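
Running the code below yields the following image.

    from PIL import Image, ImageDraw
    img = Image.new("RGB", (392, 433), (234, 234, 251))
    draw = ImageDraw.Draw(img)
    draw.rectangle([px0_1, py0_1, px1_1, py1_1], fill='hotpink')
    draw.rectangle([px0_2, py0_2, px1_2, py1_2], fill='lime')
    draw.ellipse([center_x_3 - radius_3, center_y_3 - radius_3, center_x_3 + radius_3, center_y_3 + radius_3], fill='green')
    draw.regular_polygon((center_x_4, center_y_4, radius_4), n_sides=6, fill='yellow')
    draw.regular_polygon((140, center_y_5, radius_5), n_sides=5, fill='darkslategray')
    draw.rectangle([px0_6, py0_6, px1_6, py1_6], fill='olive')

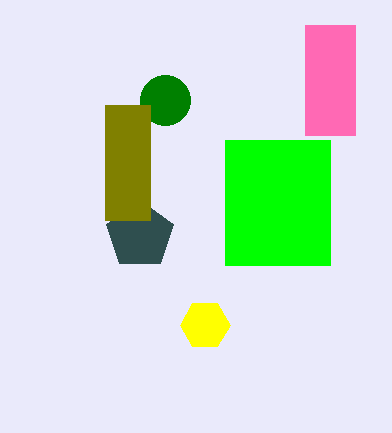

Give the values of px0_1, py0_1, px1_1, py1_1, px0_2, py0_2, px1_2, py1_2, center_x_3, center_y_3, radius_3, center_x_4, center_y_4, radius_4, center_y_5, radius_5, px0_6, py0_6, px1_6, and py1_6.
px0_1 = 305; py0_1 = 25; px1_1 = 355; py1_1 = 135; px0_2 = 225; py0_2 = 140; px1_2 = 330; py1_2 = 265; center_x_3 = 165; center_y_3 = 100; radius_3 = 25; center_x_4 = 205; center_y_4 = 325; radius_4 = 25; center_y_5 = 235; radius_5 = 35; px0_6 = 105; py0_6 = 105; px1_6 = 150; py1_6 = 220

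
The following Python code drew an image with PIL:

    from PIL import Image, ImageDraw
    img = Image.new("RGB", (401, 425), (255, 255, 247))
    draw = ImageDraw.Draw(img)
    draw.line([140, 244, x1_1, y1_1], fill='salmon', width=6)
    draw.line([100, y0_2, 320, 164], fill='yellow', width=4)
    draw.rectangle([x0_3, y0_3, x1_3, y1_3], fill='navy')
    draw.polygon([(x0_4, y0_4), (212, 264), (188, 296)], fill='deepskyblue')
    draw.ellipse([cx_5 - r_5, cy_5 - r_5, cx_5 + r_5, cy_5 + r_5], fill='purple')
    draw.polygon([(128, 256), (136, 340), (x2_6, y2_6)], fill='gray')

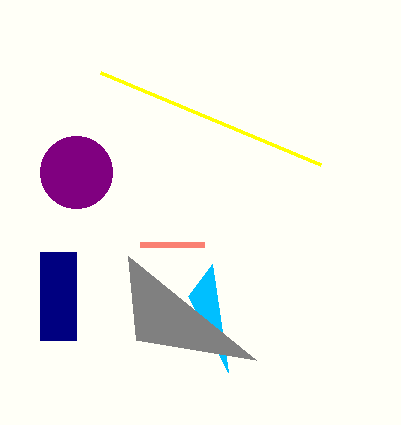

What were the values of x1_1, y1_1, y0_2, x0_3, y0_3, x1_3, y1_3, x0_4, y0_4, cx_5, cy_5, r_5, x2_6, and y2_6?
x1_1 = 204
y1_1 = 244
y0_2 = 72
x0_3 = 40
y0_3 = 252
x1_3 = 76
y1_3 = 340
x0_4 = 228
y0_4 = 372
cx_5 = 76
cy_5 = 172
r_5 = 36
x2_6 = 256
y2_6 = 360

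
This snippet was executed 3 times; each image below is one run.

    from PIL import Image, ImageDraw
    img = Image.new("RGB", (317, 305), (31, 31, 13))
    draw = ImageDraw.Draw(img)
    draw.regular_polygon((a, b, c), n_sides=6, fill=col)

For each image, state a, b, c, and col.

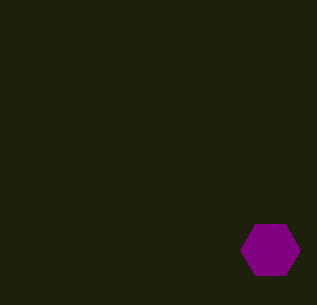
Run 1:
a = 270
b = 250
c = 30
col = 'purple'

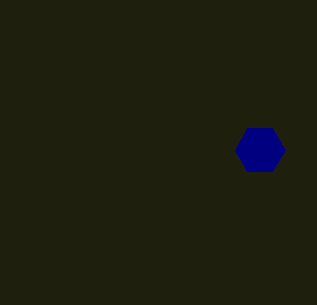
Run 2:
a = 260, b = 150, c = 25, col = 'navy'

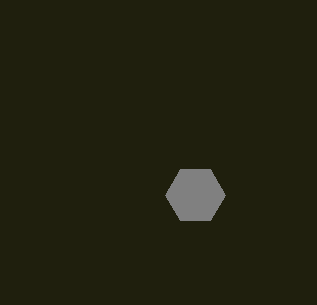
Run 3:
a = 195
b = 195
c = 30
col = 'gray'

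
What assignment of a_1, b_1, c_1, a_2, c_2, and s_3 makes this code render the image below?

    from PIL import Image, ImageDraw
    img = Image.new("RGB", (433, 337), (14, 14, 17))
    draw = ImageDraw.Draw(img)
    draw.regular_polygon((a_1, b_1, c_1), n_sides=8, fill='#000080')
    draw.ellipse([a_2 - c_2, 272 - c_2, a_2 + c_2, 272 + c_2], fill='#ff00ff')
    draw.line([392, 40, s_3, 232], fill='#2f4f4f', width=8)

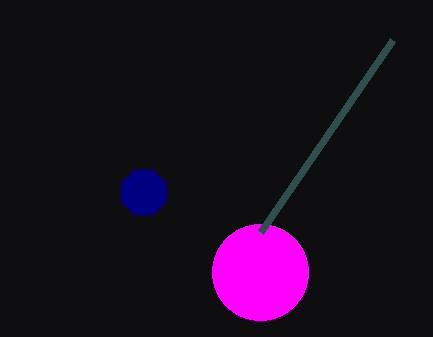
a_1 = 144; b_1 = 192; c_1 = 24; a_2 = 260; c_2 = 48; s_3 = 260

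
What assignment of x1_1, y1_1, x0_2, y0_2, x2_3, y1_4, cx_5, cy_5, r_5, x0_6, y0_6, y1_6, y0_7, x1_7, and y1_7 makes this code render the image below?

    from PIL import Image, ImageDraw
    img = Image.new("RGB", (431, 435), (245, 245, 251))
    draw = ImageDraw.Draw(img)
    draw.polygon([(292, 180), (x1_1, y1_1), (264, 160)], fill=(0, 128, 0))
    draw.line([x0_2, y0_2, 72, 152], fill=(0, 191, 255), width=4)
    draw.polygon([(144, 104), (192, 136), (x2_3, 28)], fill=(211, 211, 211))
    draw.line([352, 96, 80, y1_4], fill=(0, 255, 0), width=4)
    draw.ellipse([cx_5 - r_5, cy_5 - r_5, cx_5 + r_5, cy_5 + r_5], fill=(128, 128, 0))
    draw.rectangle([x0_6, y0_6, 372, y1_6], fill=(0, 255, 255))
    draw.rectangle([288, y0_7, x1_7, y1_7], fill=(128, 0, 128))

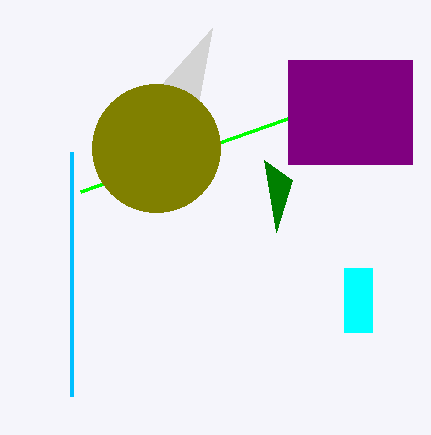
x1_1 = 276
y1_1 = 232
x0_2 = 72
y0_2 = 396
x2_3 = 212
y1_4 = 192
cx_5 = 156
cy_5 = 148
r_5 = 64
x0_6 = 344
y0_6 = 268
y1_6 = 332
y0_7 = 60
x1_7 = 412
y1_7 = 164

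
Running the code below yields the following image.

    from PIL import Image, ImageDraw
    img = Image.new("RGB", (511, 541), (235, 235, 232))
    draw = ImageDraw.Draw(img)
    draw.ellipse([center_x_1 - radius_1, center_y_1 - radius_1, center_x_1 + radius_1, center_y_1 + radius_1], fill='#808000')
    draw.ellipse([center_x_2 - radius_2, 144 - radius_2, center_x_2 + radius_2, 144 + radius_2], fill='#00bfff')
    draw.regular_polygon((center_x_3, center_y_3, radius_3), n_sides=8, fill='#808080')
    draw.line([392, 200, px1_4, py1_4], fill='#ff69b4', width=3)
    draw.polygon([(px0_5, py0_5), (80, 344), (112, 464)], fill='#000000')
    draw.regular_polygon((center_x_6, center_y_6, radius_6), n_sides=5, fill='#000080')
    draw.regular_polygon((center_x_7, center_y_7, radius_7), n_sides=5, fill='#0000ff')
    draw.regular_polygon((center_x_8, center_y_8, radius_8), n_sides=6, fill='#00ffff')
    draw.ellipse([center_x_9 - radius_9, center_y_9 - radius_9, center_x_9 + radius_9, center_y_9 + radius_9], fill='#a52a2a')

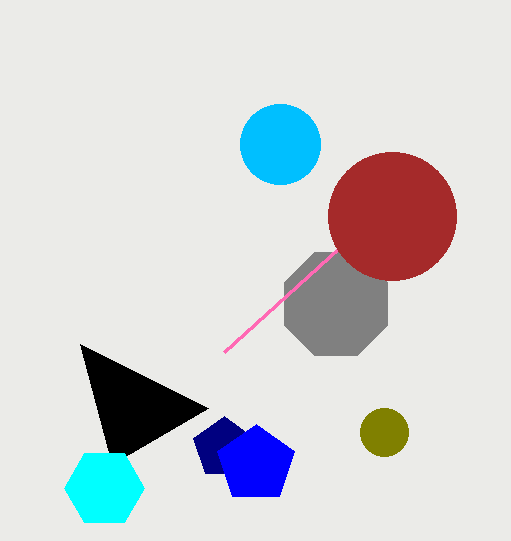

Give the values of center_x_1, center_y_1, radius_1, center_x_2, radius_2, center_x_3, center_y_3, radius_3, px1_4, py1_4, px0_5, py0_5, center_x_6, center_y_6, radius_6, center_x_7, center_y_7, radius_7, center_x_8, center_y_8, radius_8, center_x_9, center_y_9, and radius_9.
center_x_1 = 384
center_y_1 = 432
radius_1 = 24
center_x_2 = 280
radius_2 = 40
center_x_3 = 336
center_y_3 = 304
radius_3 = 56
px1_4 = 224
py1_4 = 352
px0_5 = 208
py0_5 = 408
center_x_6 = 224
center_y_6 = 448
radius_6 = 32
center_x_7 = 256
center_y_7 = 464
radius_7 = 40
center_x_8 = 104
center_y_8 = 488
radius_8 = 40
center_x_9 = 392
center_y_9 = 216
radius_9 = 64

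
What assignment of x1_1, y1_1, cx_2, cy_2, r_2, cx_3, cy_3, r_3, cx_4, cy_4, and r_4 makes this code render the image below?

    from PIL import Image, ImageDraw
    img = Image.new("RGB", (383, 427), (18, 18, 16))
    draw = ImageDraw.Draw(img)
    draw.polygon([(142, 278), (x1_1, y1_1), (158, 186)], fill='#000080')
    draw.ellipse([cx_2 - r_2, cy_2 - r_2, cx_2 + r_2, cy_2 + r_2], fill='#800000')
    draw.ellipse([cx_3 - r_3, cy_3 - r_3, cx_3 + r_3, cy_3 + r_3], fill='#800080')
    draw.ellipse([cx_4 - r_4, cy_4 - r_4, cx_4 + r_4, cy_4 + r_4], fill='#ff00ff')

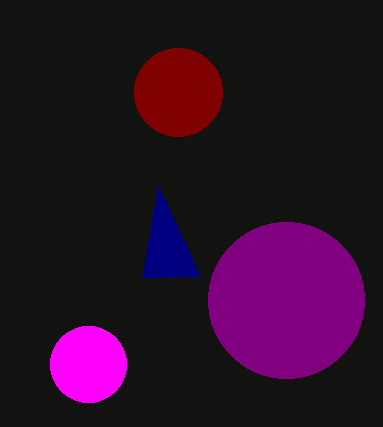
x1_1 = 200; y1_1 = 276; cx_2 = 178; cy_2 = 92; r_2 = 44; cx_3 = 286; cy_3 = 300; r_3 = 78; cx_4 = 88; cy_4 = 364; r_4 = 38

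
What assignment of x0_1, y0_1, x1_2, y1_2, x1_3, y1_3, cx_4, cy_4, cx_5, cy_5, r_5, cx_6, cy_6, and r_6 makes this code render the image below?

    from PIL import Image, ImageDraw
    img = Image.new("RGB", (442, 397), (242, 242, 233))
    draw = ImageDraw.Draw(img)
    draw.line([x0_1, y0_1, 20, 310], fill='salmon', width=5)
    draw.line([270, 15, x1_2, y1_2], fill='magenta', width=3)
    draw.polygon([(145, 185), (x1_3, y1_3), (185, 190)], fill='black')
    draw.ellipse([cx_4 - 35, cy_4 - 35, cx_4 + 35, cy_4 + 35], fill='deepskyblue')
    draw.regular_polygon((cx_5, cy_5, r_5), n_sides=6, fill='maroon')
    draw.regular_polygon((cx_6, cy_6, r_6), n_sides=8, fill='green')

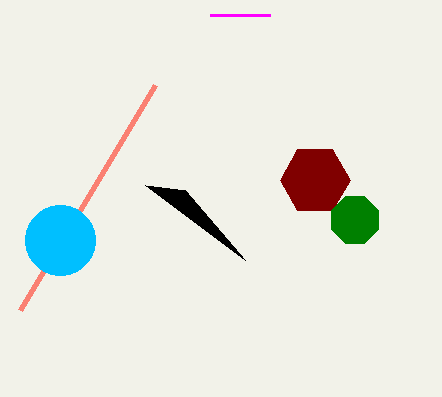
x0_1 = 155; y0_1 = 85; x1_2 = 210; y1_2 = 15; x1_3 = 245; y1_3 = 260; cx_4 = 60; cy_4 = 240; cx_5 = 315; cy_5 = 180; r_5 = 35; cx_6 = 355; cy_6 = 220; r_6 = 25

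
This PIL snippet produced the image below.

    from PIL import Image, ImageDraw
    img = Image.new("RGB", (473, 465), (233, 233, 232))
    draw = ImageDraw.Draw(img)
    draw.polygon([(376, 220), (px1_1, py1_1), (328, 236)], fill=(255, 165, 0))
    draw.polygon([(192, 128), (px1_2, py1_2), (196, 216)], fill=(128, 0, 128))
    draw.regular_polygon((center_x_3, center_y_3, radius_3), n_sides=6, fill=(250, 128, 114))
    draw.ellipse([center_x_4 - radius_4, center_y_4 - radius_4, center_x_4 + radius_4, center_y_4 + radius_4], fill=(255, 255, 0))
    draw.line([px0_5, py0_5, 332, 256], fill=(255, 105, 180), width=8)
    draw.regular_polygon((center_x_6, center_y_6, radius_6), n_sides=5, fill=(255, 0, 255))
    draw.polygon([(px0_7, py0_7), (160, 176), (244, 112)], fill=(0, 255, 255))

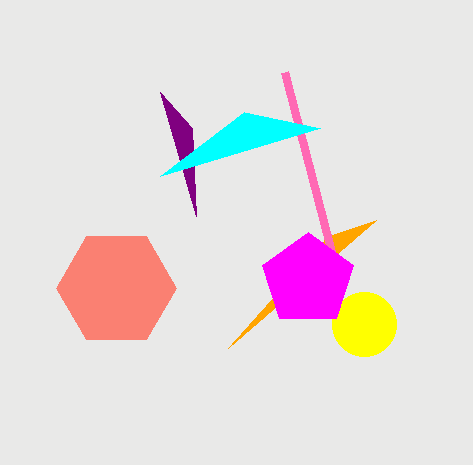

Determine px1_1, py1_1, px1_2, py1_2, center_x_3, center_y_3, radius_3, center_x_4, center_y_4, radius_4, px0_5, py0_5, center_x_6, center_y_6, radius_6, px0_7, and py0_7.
px1_1 = 228
py1_1 = 348
px1_2 = 160
py1_2 = 92
center_x_3 = 116
center_y_3 = 288
radius_3 = 60
center_x_4 = 364
center_y_4 = 324
radius_4 = 32
px0_5 = 284
py0_5 = 72
center_x_6 = 308
center_y_6 = 280
radius_6 = 48
px0_7 = 320
py0_7 = 128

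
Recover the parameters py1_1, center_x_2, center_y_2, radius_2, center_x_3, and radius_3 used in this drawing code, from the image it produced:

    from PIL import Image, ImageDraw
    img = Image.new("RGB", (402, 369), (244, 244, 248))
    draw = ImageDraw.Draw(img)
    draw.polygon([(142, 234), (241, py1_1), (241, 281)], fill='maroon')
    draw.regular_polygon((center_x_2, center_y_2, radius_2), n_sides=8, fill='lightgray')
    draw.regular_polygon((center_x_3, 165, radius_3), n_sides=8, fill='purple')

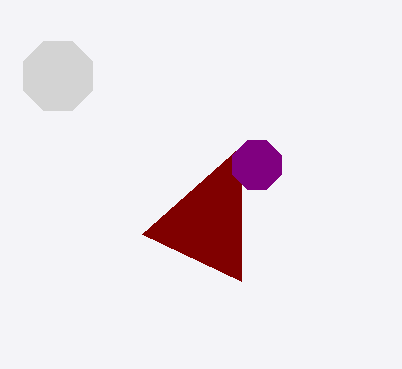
py1_1 = 146; center_x_2 = 58; center_y_2 = 76; radius_2 = 37; center_x_3 = 257; radius_3 = 26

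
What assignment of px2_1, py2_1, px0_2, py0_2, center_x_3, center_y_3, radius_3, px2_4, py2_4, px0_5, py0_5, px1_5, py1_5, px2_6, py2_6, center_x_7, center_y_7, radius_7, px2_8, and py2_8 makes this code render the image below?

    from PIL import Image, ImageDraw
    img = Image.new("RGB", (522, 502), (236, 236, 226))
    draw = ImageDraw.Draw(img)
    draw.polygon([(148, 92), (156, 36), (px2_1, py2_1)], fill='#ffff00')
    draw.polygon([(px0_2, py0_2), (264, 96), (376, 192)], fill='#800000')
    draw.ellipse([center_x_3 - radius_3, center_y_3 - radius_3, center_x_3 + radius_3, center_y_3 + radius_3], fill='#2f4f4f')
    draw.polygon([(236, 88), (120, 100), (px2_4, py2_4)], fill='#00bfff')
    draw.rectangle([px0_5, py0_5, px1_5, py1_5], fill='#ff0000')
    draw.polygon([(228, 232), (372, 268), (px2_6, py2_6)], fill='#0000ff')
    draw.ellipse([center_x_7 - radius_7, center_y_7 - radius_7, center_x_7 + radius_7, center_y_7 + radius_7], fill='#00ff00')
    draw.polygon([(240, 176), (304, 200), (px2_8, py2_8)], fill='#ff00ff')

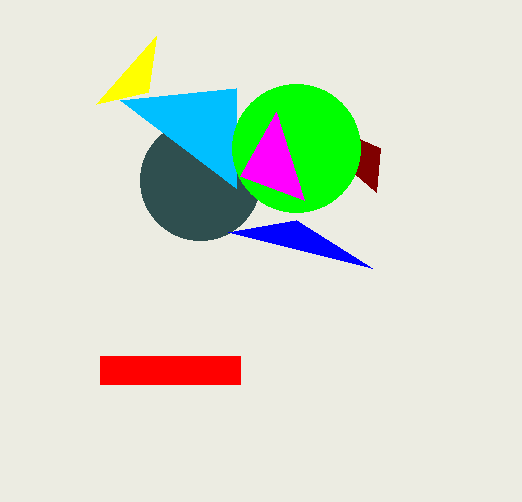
px2_1 = 96; py2_1 = 104; px0_2 = 380; py0_2 = 148; center_x_3 = 200; center_y_3 = 180; radius_3 = 60; px2_4 = 236; py2_4 = 188; px0_5 = 100; py0_5 = 356; px1_5 = 240; py1_5 = 384; px2_6 = 296; py2_6 = 220; center_x_7 = 296; center_y_7 = 148; radius_7 = 64; px2_8 = 276; py2_8 = 112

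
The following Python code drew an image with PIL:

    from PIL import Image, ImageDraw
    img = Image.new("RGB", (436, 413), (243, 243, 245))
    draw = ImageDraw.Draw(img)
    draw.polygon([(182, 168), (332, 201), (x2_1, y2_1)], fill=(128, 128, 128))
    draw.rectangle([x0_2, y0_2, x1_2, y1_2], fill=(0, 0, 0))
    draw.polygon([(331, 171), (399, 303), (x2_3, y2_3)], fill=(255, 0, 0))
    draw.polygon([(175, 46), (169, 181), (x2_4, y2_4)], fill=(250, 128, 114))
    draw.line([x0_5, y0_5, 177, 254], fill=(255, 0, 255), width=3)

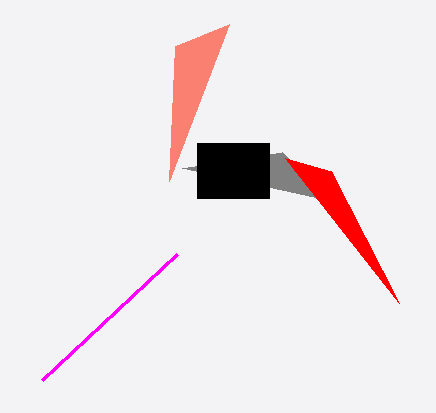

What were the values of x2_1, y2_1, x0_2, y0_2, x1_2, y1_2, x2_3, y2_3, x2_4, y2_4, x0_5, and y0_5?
x2_1 = 282, y2_1 = 152, x0_2 = 197, y0_2 = 143, x1_2 = 269, y1_2 = 198, x2_3 = 285, y2_3 = 158, x2_4 = 229, y2_4 = 24, x0_5 = 42, y0_5 = 380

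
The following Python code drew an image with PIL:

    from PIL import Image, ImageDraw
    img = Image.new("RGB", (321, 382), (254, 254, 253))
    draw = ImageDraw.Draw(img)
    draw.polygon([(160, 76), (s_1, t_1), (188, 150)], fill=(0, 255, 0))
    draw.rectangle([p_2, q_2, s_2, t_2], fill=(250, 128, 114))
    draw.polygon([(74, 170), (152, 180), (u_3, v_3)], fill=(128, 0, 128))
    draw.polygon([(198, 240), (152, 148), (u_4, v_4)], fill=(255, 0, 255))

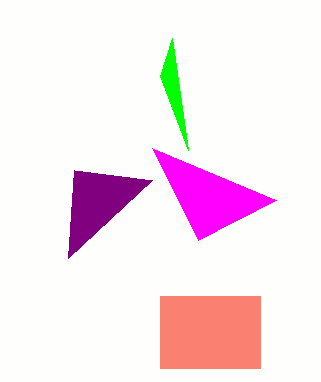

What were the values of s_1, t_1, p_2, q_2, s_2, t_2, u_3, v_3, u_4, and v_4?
s_1 = 172
t_1 = 38
p_2 = 160
q_2 = 296
s_2 = 260
t_2 = 368
u_3 = 68
v_3 = 258
u_4 = 276
v_4 = 200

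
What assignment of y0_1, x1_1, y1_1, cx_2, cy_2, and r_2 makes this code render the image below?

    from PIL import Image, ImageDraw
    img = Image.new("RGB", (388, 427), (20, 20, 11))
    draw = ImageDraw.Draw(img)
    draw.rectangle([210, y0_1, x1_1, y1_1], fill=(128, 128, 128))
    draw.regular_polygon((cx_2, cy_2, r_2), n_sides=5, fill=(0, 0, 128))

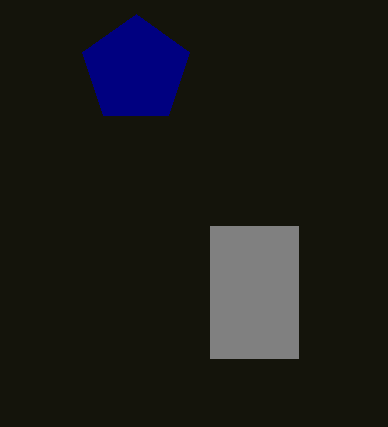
y0_1 = 226; x1_1 = 298; y1_1 = 358; cx_2 = 136; cy_2 = 70; r_2 = 56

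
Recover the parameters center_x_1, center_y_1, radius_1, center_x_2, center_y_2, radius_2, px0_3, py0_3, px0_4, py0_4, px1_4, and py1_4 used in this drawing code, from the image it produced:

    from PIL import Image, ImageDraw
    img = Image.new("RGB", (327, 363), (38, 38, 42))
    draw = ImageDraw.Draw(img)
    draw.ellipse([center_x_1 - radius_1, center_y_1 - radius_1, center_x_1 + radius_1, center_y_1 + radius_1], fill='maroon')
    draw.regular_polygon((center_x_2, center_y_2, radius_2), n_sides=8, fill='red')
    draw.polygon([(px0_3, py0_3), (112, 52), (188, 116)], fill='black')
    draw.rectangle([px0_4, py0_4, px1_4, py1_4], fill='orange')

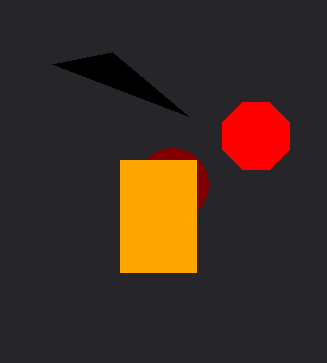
center_x_1 = 172, center_y_1 = 184, radius_1 = 36, center_x_2 = 256, center_y_2 = 136, radius_2 = 36, px0_3 = 52, py0_3 = 64, px0_4 = 120, py0_4 = 160, px1_4 = 196, py1_4 = 272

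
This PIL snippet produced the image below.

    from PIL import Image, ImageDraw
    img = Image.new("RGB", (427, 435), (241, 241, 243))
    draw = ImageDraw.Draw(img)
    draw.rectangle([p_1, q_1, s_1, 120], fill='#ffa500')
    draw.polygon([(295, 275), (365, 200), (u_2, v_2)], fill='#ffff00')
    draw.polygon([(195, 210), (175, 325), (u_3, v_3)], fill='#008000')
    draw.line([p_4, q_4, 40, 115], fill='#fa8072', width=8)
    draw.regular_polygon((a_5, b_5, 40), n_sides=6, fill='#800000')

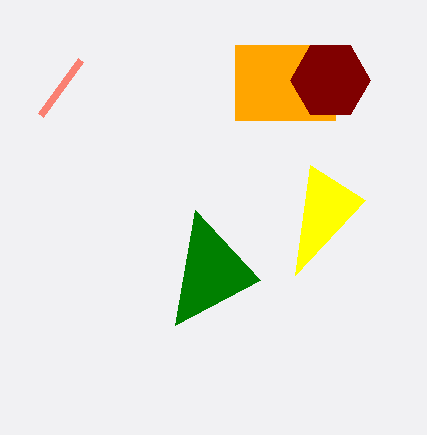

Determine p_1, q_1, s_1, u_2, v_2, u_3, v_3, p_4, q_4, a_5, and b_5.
p_1 = 235; q_1 = 45; s_1 = 335; u_2 = 310; v_2 = 165; u_3 = 260; v_3 = 280; p_4 = 80; q_4 = 60; a_5 = 330; b_5 = 80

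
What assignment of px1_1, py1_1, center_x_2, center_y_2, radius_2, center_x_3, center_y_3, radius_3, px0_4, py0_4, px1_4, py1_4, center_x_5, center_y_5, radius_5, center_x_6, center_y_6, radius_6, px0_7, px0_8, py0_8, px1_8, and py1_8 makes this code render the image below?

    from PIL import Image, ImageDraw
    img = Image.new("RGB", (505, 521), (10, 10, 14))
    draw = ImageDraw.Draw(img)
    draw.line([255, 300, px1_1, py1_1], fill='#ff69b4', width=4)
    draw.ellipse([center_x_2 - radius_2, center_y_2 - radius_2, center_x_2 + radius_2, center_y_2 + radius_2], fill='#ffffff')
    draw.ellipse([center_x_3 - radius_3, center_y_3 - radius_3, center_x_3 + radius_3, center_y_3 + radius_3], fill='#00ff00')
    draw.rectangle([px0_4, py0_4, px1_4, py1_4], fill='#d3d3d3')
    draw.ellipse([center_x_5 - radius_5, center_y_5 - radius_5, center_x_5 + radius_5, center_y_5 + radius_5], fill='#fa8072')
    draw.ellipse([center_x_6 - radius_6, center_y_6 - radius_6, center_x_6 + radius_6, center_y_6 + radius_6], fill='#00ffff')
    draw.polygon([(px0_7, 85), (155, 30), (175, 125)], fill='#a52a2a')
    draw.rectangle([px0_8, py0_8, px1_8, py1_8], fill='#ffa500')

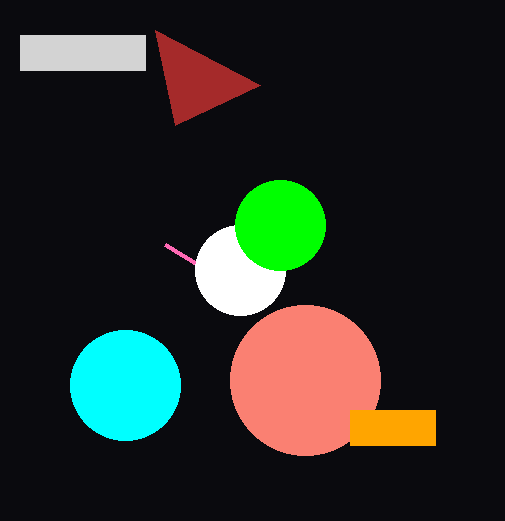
px1_1 = 165; py1_1 = 245; center_x_2 = 240; center_y_2 = 270; radius_2 = 45; center_x_3 = 280; center_y_3 = 225; radius_3 = 45; px0_4 = 20; py0_4 = 35; px1_4 = 145; py1_4 = 70; center_x_5 = 305; center_y_5 = 380; radius_5 = 75; center_x_6 = 125; center_y_6 = 385; radius_6 = 55; px0_7 = 260; px0_8 = 350; py0_8 = 410; px1_8 = 435; py1_8 = 445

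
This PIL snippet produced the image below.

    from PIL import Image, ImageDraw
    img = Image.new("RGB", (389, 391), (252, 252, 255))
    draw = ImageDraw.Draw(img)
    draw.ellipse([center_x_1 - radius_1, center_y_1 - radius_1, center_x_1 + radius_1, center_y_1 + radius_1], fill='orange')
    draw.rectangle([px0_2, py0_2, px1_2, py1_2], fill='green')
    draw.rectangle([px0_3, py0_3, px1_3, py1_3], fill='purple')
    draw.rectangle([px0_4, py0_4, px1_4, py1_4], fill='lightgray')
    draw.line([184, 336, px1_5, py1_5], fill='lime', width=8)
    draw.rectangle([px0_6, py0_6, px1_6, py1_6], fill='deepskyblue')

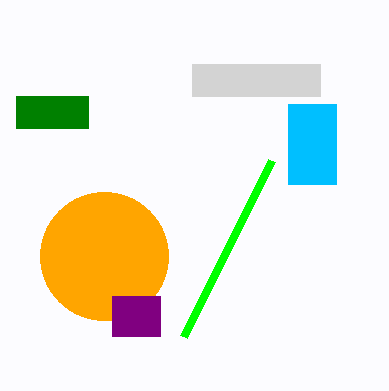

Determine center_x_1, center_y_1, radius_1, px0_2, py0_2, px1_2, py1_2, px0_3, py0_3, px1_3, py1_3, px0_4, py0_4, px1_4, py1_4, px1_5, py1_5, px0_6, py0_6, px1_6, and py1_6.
center_x_1 = 104, center_y_1 = 256, radius_1 = 64, px0_2 = 16, py0_2 = 96, px1_2 = 88, py1_2 = 128, px0_3 = 112, py0_3 = 296, px1_3 = 160, py1_3 = 336, px0_4 = 192, py0_4 = 64, px1_4 = 320, py1_4 = 96, px1_5 = 272, py1_5 = 160, px0_6 = 288, py0_6 = 104, px1_6 = 336, py1_6 = 184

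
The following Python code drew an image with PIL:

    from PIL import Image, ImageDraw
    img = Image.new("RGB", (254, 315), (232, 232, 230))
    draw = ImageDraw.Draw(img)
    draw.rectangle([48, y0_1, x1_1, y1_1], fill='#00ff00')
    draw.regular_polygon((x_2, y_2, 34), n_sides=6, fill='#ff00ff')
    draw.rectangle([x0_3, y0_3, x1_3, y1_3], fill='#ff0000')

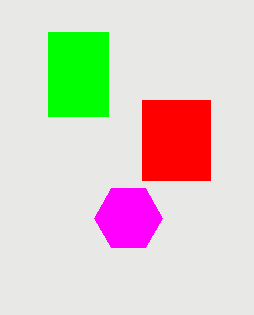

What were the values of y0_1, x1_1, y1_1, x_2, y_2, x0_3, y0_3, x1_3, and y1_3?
y0_1 = 32, x1_1 = 108, y1_1 = 116, x_2 = 128, y_2 = 218, x0_3 = 142, y0_3 = 100, x1_3 = 210, y1_3 = 180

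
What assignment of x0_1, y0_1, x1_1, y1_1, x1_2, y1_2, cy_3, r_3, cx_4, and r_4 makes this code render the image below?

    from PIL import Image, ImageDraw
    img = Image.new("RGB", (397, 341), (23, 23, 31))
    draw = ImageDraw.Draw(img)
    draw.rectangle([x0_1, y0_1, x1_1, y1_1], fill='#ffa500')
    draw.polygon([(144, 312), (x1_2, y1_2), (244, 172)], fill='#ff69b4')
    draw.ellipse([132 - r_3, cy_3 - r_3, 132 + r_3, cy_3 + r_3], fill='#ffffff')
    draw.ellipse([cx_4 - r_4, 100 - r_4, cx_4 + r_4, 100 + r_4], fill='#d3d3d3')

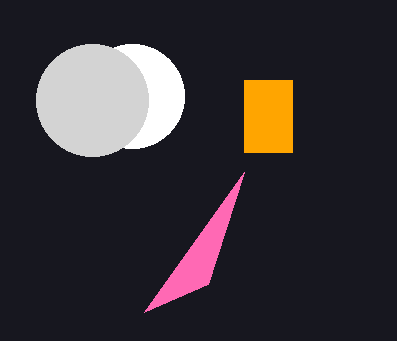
x0_1 = 244; y0_1 = 80; x1_1 = 292; y1_1 = 152; x1_2 = 208; y1_2 = 284; cy_3 = 96; r_3 = 52; cx_4 = 92; r_4 = 56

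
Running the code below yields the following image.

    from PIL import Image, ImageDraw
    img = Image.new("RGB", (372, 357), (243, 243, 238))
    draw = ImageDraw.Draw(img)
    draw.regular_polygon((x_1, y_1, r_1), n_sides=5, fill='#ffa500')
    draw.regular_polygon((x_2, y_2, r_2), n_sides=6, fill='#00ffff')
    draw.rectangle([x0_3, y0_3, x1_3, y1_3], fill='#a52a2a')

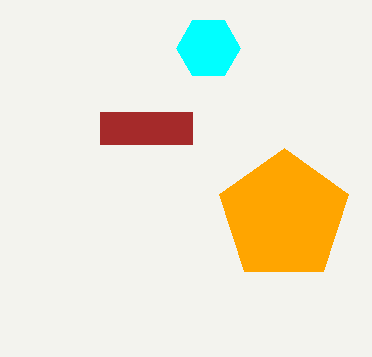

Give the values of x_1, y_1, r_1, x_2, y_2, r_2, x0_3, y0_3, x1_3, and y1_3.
x_1 = 284; y_1 = 216; r_1 = 68; x_2 = 208; y_2 = 48; r_2 = 32; x0_3 = 100; y0_3 = 112; x1_3 = 192; y1_3 = 144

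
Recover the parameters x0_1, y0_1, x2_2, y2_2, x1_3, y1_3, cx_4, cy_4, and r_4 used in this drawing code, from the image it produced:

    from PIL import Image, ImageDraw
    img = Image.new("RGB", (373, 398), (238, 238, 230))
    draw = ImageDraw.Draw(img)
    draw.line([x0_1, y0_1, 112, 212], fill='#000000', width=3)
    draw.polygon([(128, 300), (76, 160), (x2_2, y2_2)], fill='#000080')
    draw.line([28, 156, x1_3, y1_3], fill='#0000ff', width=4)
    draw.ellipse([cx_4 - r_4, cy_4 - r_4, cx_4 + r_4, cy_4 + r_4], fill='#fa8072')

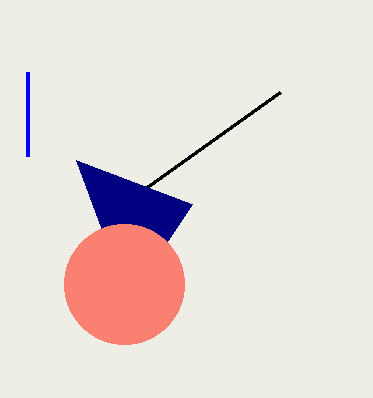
x0_1 = 280, y0_1 = 92, x2_2 = 192, y2_2 = 204, x1_3 = 28, y1_3 = 72, cx_4 = 124, cy_4 = 284, r_4 = 60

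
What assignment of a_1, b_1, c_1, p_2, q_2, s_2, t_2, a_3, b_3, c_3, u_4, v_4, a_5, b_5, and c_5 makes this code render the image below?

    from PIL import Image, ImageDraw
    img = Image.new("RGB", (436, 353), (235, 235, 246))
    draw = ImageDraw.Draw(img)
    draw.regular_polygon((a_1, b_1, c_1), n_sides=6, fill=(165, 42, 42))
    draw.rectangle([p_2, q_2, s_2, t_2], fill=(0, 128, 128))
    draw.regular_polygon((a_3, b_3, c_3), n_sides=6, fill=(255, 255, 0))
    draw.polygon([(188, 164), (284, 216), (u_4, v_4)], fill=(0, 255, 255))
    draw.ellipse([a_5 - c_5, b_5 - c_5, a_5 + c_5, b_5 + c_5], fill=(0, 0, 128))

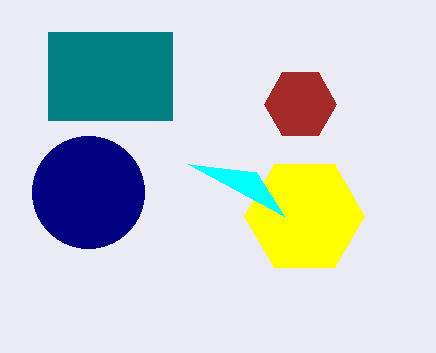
a_1 = 300; b_1 = 104; c_1 = 36; p_2 = 48; q_2 = 32; s_2 = 172; t_2 = 120; a_3 = 304; b_3 = 216; c_3 = 60; u_4 = 256; v_4 = 172; a_5 = 88; b_5 = 192; c_5 = 56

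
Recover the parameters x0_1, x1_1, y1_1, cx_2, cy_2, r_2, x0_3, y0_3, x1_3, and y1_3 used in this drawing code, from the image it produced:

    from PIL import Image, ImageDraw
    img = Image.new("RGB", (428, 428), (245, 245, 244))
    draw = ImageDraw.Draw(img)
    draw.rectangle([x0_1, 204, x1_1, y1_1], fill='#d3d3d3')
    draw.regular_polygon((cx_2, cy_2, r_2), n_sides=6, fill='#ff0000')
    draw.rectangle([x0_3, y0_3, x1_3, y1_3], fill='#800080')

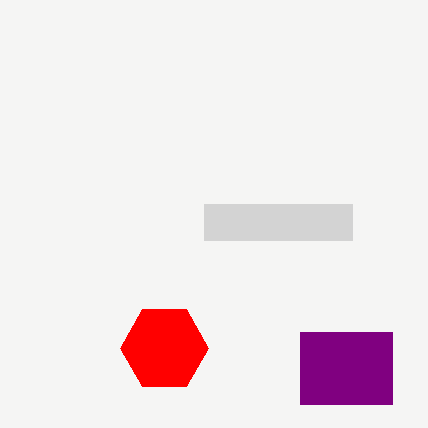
x0_1 = 204, x1_1 = 352, y1_1 = 240, cx_2 = 164, cy_2 = 348, r_2 = 44, x0_3 = 300, y0_3 = 332, x1_3 = 392, y1_3 = 404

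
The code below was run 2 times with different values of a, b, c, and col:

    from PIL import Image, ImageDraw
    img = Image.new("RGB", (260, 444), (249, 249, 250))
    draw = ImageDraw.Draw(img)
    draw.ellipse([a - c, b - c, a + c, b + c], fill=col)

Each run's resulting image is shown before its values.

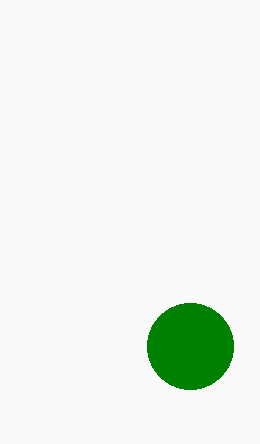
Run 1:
a = 190
b = 346
c = 43
col = 'green'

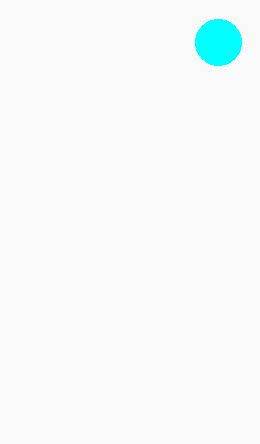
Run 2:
a = 218, b = 42, c = 23, col = 'cyan'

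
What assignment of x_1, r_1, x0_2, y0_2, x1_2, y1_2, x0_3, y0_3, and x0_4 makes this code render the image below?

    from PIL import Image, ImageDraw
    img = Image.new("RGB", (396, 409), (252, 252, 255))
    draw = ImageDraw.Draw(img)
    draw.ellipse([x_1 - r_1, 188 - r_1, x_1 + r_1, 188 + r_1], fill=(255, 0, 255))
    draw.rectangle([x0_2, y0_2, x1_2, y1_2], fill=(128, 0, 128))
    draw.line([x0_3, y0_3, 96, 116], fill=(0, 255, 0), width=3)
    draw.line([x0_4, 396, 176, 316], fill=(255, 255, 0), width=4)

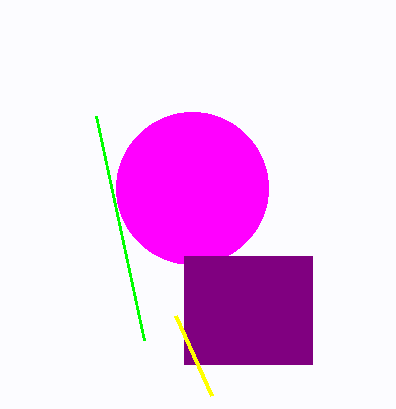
x_1 = 192; r_1 = 76; x0_2 = 184; y0_2 = 256; x1_2 = 312; y1_2 = 364; x0_3 = 144; y0_3 = 340; x0_4 = 212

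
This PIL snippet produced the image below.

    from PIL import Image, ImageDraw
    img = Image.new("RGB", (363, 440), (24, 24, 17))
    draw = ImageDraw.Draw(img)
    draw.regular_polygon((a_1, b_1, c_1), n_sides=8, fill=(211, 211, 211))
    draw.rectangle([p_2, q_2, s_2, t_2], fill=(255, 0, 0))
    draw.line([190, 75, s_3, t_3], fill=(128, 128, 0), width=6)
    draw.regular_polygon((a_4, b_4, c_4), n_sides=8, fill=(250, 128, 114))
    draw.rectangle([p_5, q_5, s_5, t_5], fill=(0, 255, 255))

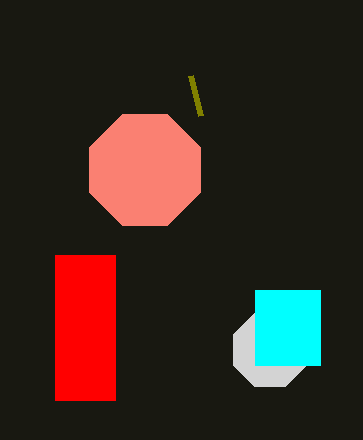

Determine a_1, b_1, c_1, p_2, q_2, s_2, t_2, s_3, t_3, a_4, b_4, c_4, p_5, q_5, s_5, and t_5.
a_1 = 270, b_1 = 350, c_1 = 40, p_2 = 55, q_2 = 255, s_2 = 115, t_2 = 400, s_3 = 200, t_3 = 115, a_4 = 145, b_4 = 170, c_4 = 60, p_5 = 255, q_5 = 290, s_5 = 320, t_5 = 365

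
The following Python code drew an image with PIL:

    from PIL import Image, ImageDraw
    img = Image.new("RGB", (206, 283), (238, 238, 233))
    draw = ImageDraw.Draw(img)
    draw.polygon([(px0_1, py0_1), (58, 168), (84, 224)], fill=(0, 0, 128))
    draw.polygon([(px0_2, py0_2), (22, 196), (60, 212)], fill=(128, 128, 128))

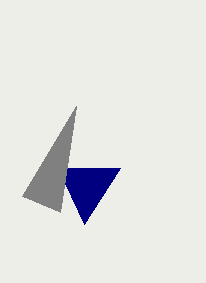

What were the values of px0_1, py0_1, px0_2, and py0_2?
px0_1 = 120, py0_1 = 168, px0_2 = 76, py0_2 = 106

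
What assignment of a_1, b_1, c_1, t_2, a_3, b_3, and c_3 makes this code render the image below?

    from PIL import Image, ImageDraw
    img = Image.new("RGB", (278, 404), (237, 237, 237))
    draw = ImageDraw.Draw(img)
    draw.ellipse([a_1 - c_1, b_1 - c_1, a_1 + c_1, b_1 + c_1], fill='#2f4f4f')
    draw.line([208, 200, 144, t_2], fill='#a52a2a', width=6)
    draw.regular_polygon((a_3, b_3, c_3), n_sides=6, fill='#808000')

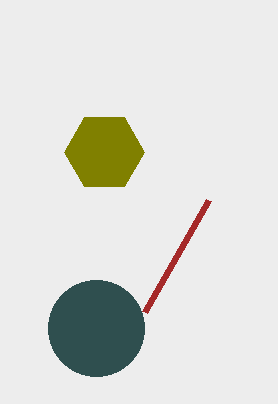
a_1 = 96, b_1 = 328, c_1 = 48, t_2 = 312, a_3 = 104, b_3 = 152, c_3 = 40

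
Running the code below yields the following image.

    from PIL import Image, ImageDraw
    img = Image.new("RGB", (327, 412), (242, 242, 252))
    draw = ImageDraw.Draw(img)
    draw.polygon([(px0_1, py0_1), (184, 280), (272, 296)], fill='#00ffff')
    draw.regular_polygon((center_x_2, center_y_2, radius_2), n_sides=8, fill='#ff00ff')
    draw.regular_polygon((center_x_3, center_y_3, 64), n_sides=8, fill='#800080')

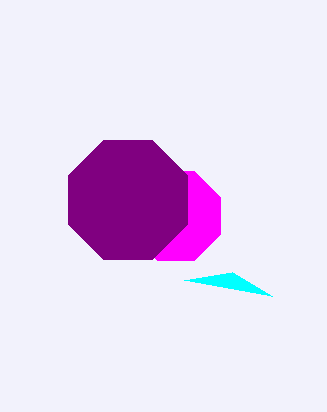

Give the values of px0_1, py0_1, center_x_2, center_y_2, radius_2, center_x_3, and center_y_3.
px0_1 = 232
py0_1 = 272
center_x_2 = 176
center_y_2 = 216
radius_2 = 48
center_x_3 = 128
center_y_3 = 200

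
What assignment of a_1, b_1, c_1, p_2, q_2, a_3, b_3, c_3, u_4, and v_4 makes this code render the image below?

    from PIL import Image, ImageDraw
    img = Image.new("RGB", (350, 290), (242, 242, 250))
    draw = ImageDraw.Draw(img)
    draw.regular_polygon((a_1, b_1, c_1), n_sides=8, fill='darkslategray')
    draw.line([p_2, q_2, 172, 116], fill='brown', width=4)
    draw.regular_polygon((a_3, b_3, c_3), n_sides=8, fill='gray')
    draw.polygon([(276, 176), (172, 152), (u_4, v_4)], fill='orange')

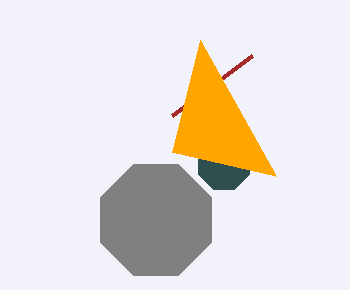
a_1 = 224
b_1 = 164
c_1 = 28
p_2 = 252
q_2 = 56
a_3 = 156
b_3 = 220
c_3 = 60
u_4 = 200
v_4 = 40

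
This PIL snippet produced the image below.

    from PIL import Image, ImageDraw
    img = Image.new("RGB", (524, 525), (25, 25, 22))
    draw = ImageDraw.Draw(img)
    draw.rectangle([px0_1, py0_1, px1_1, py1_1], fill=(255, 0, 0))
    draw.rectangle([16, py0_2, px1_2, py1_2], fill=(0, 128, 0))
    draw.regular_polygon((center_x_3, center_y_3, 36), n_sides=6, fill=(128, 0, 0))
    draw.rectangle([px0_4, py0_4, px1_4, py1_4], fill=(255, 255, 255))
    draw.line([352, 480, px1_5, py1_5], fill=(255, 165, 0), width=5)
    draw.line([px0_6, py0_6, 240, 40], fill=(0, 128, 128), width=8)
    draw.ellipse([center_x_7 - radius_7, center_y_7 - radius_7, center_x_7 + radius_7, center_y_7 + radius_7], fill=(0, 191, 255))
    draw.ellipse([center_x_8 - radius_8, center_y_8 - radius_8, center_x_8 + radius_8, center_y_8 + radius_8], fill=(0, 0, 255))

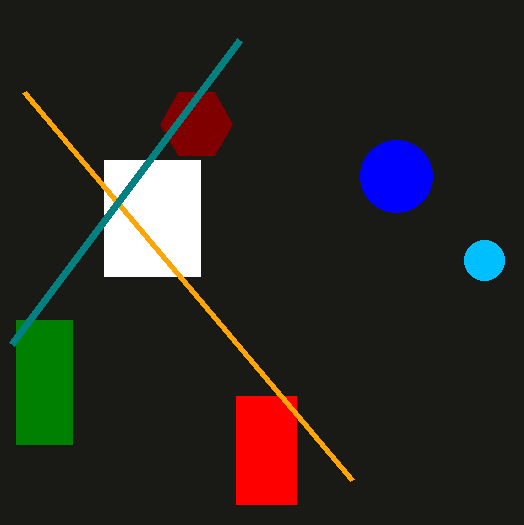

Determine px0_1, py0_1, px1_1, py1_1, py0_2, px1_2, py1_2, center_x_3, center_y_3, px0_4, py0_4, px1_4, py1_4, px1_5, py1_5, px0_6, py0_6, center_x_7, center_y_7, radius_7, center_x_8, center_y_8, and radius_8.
px0_1 = 236
py0_1 = 396
px1_1 = 296
py1_1 = 504
py0_2 = 320
px1_2 = 72
py1_2 = 444
center_x_3 = 196
center_y_3 = 124
px0_4 = 104
py0_4 = 160
px1_4 = 200
py1_4 = 276
px1_5 = 24
py1_5 = 92
px0_6 = 12
py0_6 = 344
center_x_7 = 484
center_y_7 = 260
radius_7 = 20
center_x_8 = 396
center_y_8 = 176
radius_8 = 36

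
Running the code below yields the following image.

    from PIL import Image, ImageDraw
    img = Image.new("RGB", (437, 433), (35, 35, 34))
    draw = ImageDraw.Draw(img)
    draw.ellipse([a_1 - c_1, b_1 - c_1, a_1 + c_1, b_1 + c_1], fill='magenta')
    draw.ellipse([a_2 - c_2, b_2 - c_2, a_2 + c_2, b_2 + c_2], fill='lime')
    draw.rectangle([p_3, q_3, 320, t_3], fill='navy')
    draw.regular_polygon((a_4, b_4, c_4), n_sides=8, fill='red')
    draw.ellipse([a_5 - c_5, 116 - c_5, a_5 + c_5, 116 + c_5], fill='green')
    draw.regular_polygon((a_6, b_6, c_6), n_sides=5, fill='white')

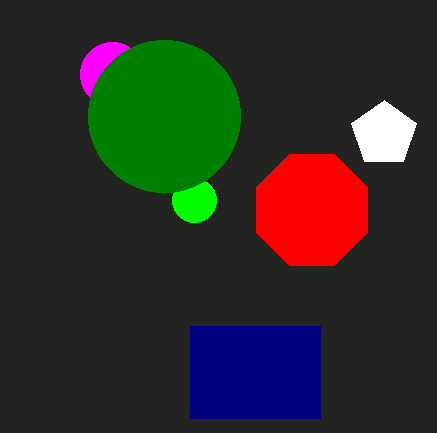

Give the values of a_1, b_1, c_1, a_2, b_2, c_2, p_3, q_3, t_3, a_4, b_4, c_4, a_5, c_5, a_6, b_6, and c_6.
a_1 = 112
b_1 = 74
c_1 = 32
a_2 = 194
b_2 = 200
c_2 = 22
p_3 = 190
q_3 = 326
t_3 = 418
a_4 = 312
b_4 = 210
c_4 = 60
a_5 = 164
c_5 = 76
a_6 = 384
b_6 = 134
c_6 = 34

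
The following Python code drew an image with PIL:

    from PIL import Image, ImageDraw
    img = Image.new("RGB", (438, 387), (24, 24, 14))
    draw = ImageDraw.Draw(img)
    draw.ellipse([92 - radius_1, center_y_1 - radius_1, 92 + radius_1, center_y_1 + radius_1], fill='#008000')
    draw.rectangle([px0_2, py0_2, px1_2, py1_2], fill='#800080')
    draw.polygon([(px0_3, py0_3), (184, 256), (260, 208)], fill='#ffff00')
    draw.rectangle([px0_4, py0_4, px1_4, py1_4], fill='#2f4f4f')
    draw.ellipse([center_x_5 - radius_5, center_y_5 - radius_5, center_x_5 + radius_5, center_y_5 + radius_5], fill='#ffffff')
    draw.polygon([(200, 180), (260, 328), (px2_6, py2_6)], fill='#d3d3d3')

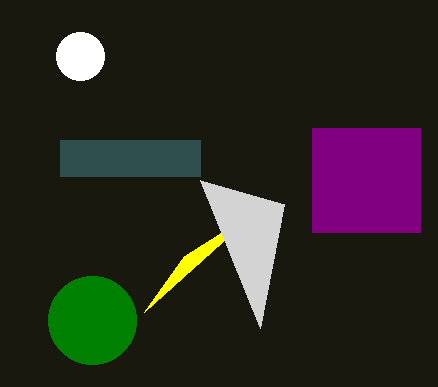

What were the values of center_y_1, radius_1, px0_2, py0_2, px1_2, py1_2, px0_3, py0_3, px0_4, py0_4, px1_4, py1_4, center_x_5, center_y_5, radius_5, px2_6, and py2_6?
center_y_1 = 320; radius_1 = 44; px0_2 = 312; py0_2 = 128; px1_2 = 420; py1_2 = 232; px0_3 = 144; py0_3 = 312; px0_4 = 60; py0_4 = 140; px1_4 = 200; py1_4 = 176; center_x_5 = 80; center_y_5 = 56; radius_5 = 24; px2_6 = 284; py2_6 = 204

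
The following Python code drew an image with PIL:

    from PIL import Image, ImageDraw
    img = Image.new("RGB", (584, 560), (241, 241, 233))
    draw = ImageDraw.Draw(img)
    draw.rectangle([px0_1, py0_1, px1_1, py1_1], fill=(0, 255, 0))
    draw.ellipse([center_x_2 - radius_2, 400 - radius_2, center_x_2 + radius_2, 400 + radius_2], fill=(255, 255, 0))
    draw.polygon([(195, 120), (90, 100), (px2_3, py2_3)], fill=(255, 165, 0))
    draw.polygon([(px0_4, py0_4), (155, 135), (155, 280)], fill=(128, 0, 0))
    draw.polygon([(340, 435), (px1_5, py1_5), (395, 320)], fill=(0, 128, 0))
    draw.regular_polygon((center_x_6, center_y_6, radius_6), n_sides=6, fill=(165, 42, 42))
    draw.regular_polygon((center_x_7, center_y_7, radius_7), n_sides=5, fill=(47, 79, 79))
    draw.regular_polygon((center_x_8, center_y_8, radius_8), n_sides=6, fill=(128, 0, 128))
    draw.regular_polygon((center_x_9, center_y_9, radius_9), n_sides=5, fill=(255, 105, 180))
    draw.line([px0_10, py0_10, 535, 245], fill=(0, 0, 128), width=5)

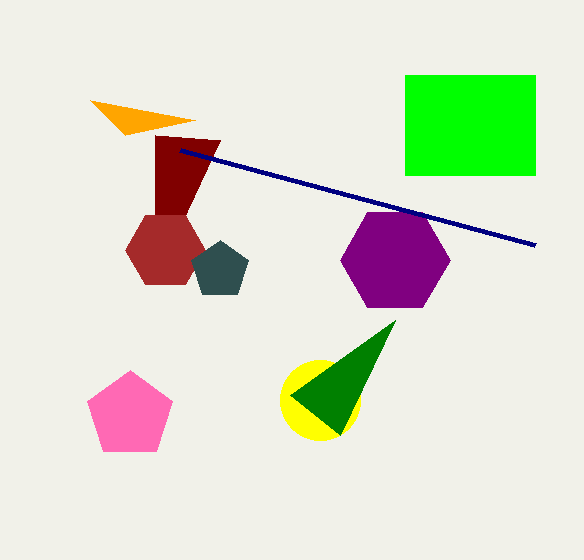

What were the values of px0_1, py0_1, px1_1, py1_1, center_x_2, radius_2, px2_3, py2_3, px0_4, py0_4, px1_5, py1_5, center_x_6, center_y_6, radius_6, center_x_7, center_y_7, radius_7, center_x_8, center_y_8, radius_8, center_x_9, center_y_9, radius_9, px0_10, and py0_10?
px0_1 = 405
py0_1 = 75
px1_1 = 535
py1_1 = 175
center_x_2 = 320
radius_2 = 40
px2_3 = 125
py2_3 = 135
px0_4 = 220
py0_4 = 140
px1_5 = 290
py1_5 = 395
center_x_6 = 165
center_y_6 = 250
radius_6 = 40
center_x_7 = 220
center_y_7 = 270
radius_7 = 30
center_x_8 = 395
center_y_8 = 260
radius_8 = 55
center_x_9 = 130
center_y_9 = 415
radius_9 = 45
px0_10 = 180
py0_10 = 150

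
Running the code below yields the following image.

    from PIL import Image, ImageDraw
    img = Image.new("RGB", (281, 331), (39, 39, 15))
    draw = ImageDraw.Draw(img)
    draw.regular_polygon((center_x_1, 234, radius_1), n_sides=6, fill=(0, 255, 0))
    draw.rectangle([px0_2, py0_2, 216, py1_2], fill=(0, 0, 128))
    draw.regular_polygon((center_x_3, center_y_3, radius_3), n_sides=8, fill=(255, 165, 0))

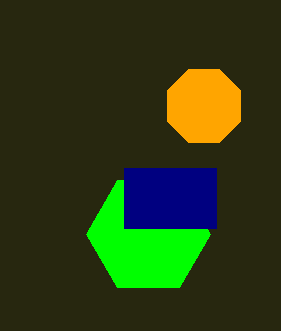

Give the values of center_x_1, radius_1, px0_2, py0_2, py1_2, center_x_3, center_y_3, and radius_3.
center_x_1 = 148
radius_1 = 62
px0_2 = 124
py0_2 = 168
py1_2 = 228
center_x_3 = 204
center_y_3 = 106
radius_3 = 40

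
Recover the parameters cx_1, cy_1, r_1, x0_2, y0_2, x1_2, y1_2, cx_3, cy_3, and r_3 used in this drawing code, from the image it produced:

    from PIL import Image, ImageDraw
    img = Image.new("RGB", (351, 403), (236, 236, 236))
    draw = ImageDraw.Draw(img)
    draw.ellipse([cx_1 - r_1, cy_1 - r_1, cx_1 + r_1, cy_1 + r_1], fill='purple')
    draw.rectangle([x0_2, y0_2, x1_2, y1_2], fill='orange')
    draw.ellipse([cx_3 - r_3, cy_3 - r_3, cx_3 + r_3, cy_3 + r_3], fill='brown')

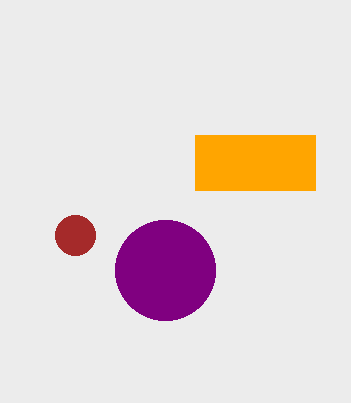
cx_1 = 165
cy_1 = 270
r_1 = 50
x0_2 = 195
y0_2 = 135
x1_2 = 315
y1_2 = 190
cx_3 = 75
cy_3 = 235
r_3 = 20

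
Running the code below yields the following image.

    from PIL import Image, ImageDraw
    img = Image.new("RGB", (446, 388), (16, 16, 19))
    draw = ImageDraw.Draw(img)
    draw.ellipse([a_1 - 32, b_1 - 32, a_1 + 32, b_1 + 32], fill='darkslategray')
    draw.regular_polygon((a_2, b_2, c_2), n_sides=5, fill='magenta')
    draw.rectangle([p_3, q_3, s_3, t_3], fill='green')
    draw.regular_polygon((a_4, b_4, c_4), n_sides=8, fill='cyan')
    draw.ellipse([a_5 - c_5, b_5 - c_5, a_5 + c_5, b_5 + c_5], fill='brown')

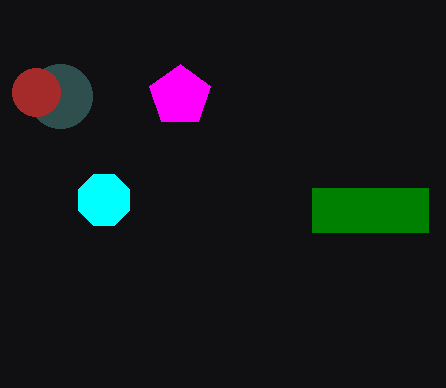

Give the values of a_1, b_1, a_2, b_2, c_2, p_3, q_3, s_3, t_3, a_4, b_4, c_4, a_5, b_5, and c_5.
a_1 = 60, b_1 = 96, a_2 = 180, b_2 = 96, c_2 = 32, p_3 = 312, q_3 = 188, s_3 = 428, t_3 = 232, a_4 = 104, b_4 = 200, c_4 = 28, a_5 = 36, b_5 = 92, c_5 = 24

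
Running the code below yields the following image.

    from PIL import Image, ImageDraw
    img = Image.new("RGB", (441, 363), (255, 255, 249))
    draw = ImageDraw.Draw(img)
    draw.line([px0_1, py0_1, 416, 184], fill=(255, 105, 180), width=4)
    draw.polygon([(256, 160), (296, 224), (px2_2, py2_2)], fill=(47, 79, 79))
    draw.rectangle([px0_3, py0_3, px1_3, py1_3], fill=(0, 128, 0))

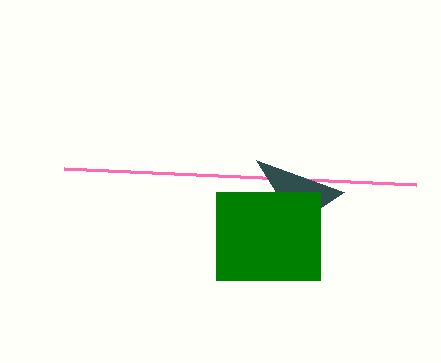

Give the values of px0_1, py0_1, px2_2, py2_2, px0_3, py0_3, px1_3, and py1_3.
px0_1 = 64, py0_1 = 168, px2_2 = 344, py2_2 = 192, px0_3 = 216, py0_3 = 192, px1_3 = 320, py1_3 = 280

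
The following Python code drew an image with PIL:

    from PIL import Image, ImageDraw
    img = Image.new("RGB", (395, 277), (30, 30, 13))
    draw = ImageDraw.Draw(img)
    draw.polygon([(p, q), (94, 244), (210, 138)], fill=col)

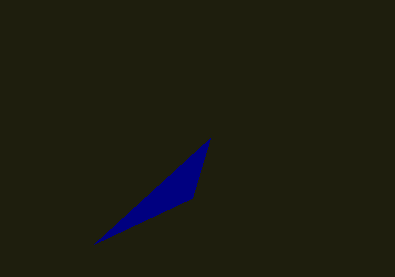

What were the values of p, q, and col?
p = 192, q = 198, col = 'navy'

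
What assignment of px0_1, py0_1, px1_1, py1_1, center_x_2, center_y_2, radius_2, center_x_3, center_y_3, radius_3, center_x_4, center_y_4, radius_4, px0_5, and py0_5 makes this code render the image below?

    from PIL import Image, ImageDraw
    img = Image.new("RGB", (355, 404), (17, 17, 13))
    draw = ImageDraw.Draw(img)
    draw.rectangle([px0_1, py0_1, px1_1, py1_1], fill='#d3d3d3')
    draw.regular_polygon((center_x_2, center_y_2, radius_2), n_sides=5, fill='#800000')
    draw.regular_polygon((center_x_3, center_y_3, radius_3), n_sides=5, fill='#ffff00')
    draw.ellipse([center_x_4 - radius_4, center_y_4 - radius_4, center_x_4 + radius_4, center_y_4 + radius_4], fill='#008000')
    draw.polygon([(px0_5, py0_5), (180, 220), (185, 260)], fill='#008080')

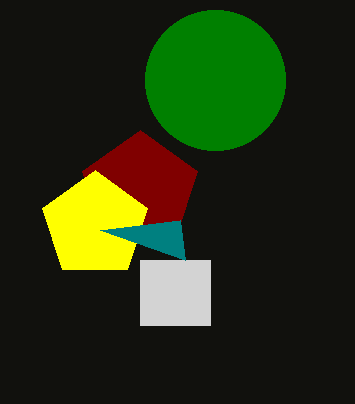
px0_1 = 140; py0_1 = 260; px1_1 = 210; py1_1 = 325; center_x_2 = 140; center_y_2 = 190; radius_2 = 60; center_x_3 = 95; center_y_3 = 225; radius_3 = 55; center_x_4 = 215; center_y_4 = 80; radius_4 = 70; px0_5 = 100; py0_5 = 230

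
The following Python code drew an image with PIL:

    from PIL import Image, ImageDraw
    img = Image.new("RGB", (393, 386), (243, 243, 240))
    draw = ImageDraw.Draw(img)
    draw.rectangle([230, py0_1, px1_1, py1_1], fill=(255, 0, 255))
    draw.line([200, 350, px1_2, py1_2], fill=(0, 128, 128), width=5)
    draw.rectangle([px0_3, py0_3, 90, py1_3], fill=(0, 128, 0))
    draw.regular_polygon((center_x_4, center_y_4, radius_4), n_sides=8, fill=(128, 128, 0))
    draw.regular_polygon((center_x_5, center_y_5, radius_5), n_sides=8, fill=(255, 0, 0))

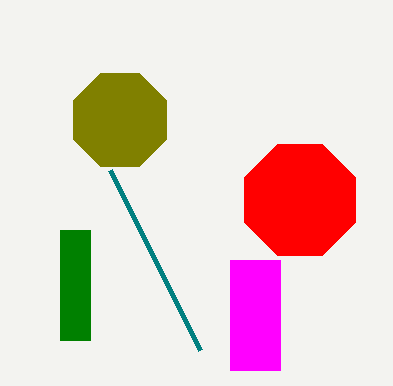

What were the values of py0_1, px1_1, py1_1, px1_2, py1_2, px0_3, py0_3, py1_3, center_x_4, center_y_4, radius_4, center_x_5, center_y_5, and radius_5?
py0_1 = 260; px1_1 = 280; py1_1 = 370; px1_2 = 110; py1_2 = 170; px0_3 = 60; py0_3 = 230; py1_3 = 340; center_x_4 = 120; center_y_4 = 120; radius_4 = 50; center_x_5 = 300; center_y_5 = 200; radius_5 = 60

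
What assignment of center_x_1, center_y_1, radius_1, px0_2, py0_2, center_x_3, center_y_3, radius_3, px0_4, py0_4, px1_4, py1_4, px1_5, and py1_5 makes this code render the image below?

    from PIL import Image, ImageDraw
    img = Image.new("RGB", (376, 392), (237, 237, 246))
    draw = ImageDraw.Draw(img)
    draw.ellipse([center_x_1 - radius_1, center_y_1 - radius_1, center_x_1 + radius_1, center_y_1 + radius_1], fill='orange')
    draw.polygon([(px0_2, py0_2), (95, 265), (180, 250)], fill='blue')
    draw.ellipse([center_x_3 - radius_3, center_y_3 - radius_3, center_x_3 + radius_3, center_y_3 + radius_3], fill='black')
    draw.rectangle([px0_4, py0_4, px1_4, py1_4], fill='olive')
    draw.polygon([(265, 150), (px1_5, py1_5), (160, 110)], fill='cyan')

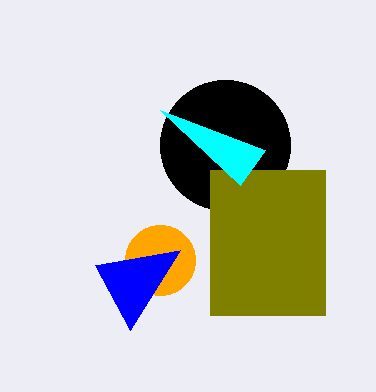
center_x_1 = 160
center_y_1 = 260
radius_1 = 35
px0_2 = 130
py0_2 = 330
center_x_3 = 225
center_y_3 = 145
radius_3 = 65
px0_4 = 210
py0_4 = 170
px1_4 = 325
py1_4 = 315
px1_5 = 240
py1_5 = 185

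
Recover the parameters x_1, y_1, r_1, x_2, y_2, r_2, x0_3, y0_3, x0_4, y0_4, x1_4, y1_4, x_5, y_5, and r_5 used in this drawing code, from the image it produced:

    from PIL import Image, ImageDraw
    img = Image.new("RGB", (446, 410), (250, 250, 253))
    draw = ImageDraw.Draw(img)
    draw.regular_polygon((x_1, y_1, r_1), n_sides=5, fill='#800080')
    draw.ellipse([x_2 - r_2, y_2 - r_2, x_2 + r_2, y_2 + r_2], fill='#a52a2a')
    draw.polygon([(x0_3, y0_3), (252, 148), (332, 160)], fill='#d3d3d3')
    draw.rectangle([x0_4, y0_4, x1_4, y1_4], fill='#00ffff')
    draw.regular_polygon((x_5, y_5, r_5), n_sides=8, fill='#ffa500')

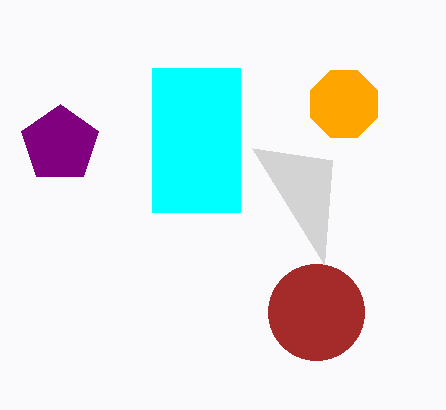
x_1 = 60
y_1 = 144
r_1 = 40
x_2 = 316
y_2 = 312
r_2 = 48
x0_3 = 324
y0_3 = 264
x0_4 = 152
y0_4 = 68
x1_4 = 240
y1_4 = 212
x_5 = 344
y_5 = 104
r_5 = 36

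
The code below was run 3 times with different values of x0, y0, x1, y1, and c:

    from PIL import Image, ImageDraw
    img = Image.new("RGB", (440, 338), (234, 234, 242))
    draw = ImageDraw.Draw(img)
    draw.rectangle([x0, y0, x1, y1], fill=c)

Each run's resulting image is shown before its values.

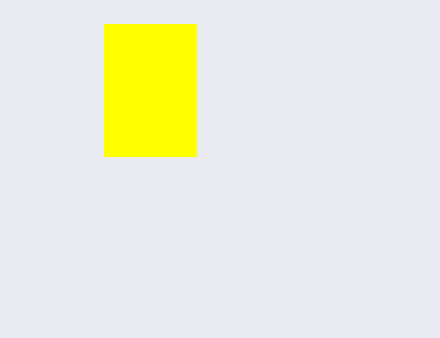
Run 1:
x0 = 104
y0 = 24
x1 = 196
y1 = 156
c = 'yellow'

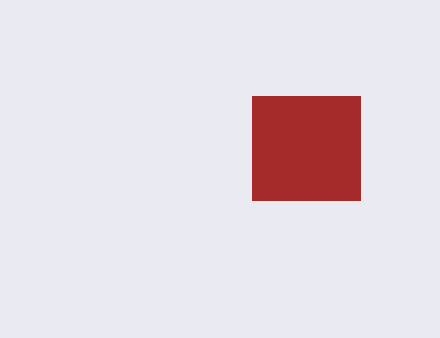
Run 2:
x0 = 252; y0 = 96; x1 = 360; y1 = 200; c = 'brown'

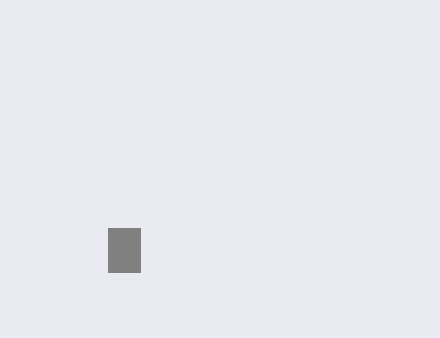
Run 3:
x0 = 108
y0 = 228
x1 = 140
y1 = 272
c = 'gray'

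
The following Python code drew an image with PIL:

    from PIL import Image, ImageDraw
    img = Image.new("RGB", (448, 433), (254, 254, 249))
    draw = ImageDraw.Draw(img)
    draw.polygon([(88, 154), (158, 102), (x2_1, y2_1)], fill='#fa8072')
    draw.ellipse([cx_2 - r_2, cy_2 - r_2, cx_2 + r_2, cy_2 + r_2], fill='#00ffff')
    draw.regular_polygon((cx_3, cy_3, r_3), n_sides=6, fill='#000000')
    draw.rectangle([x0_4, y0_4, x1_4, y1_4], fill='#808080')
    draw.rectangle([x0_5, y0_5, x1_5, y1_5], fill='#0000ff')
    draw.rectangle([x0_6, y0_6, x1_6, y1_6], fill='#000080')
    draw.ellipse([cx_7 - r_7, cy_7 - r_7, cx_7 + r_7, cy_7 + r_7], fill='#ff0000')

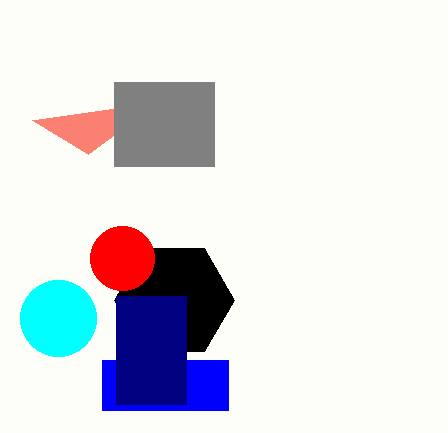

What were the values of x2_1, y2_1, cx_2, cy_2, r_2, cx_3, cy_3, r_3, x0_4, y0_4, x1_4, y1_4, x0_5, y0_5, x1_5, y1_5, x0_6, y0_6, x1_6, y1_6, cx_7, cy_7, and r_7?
x2_1 = 32, y2_1 = 120, cx_2 = 58, cy_2 = 318, r_2 = 38, cx_3 = 174, cy_3 = 300, r_3 = 60, x0_4 = 114, y0_4 = 82, x1_4 = 214, y1_4 = 166, x0_5 = 102, y0_5 = 360, x1_5 = 228, y1_5 = 410, x0_6 = 116, y0_6 = 296, x1_6 = 186, y1_6 = 404, cx_7 = 122, cy_7 = 258, r_7 = 32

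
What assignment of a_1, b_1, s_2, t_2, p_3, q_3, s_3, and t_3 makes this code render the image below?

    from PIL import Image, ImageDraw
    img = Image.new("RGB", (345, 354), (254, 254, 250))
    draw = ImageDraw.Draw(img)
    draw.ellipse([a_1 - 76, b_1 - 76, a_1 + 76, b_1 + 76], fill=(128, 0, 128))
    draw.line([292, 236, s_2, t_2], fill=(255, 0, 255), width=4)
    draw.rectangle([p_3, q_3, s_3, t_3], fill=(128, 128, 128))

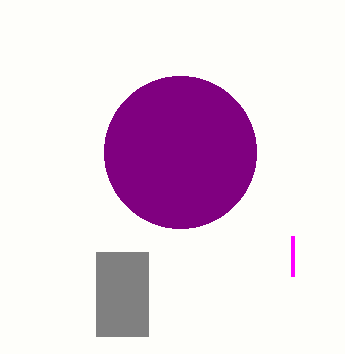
a_1 = 180; b_1 = 152; s_2 = 292; t_2 = 276; p_3 = 96; q_3 = 252; s_3 = 148; t_3 = 336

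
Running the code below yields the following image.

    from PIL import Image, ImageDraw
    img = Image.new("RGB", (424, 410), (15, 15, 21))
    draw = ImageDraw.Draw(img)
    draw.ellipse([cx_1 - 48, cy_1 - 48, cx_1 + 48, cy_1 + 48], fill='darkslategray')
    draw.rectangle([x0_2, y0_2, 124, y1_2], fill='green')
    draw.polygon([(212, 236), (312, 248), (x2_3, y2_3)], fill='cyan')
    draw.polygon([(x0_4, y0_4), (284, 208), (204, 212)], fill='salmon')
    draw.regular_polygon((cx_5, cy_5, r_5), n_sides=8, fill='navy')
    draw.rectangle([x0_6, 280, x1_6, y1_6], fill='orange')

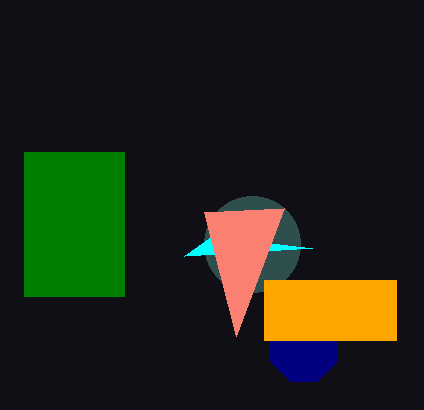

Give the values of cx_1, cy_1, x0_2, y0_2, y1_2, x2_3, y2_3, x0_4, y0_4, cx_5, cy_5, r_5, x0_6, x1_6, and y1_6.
cx_1 = 252
cy_1 = 244
x0_2 = 24
y0_2 = 152
y1_2 = 296
x2_3 = 184
y2_3 = 256
x0_4 = 236
y0_4 = 336
cx_5 = 304
cy_5 = 348
r_5 = 36
x0_6 = 264
x1_6 = 396
y1_6 = 340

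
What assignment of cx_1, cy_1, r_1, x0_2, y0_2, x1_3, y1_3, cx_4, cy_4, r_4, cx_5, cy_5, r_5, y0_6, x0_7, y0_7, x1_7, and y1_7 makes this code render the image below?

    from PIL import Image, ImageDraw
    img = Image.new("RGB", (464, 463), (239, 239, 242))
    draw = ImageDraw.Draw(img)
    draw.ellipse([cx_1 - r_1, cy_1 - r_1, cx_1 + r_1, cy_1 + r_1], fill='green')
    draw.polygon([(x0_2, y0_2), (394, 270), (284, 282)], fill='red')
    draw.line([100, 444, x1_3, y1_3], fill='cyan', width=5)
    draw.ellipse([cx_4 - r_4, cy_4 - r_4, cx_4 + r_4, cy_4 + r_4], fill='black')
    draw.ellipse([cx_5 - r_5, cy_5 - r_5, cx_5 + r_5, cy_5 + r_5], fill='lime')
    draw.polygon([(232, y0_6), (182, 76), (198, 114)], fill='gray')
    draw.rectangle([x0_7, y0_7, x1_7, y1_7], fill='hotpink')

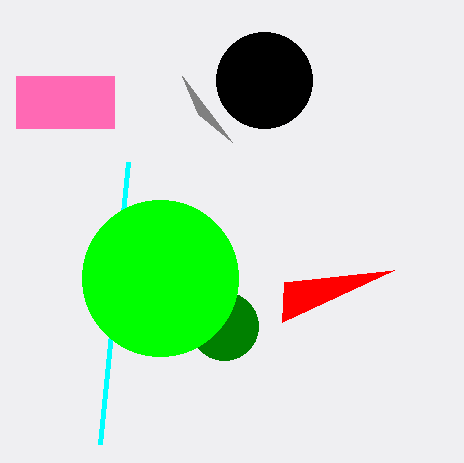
cx_1 = 224; cy_1 = 326; r_1 = 34; x0_2 = 282; y0_2 = 322; x1_3 = 128; y1_3 = 162; cx_4 = 264; cy_4 = 80; r_4 = 48; cx_5 = 160; cy_5 = 278; r_5 = 78; y0_6 = 142; x0_7 = 16; y0_7 = 76; x1_7 = 114; y1_7 = 128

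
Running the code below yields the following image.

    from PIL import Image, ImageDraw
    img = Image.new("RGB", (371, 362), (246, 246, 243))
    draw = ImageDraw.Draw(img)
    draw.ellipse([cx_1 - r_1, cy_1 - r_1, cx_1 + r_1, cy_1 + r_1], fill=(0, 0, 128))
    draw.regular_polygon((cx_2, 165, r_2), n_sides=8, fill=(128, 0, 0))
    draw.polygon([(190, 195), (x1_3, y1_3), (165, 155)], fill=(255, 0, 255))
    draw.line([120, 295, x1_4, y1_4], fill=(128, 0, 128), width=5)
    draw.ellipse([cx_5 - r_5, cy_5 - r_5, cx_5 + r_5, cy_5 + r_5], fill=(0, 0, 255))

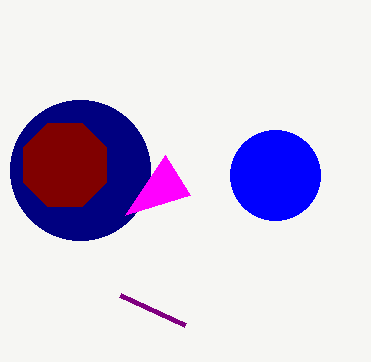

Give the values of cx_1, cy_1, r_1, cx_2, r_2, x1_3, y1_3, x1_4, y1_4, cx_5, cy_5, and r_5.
cx_1 = 80; cy_1 = 170; r_1 = 70; cx_2 = 65; r_2 = 45; x1_3 = 125; y1_3 = 215; x1_4 = 185; y1_4 = 325; cx_5 = 275; cy_5 = 175; r_5 = 45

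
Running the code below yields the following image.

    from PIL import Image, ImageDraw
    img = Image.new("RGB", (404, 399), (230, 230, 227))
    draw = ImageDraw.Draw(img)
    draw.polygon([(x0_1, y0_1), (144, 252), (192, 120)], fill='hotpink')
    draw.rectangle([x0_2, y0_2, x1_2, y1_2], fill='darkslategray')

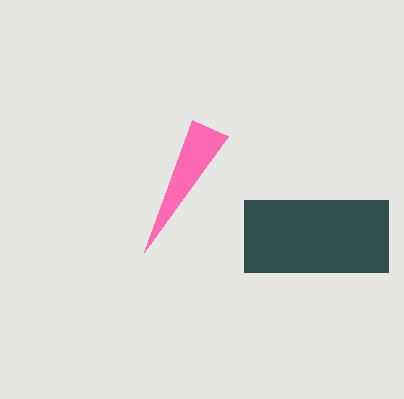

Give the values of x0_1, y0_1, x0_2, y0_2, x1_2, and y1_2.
x0_1 = 228, y0_1 = 136, x0_2 = 244, y0_2 = 200, x1_2 = 388, y1_2 = 272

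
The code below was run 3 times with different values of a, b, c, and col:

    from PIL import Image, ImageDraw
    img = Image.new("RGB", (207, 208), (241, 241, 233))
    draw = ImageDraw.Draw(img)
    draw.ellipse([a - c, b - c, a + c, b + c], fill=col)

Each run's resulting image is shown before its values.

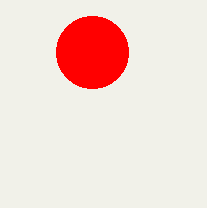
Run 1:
a = 92; b = 52; c = 36; col = 'red'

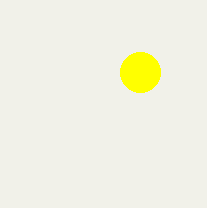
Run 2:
a = 140, b = 72, c = 20, col = 'yellow'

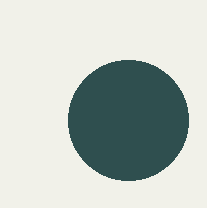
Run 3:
a = 128, b = 120, c = 60, col = 'darkslategray'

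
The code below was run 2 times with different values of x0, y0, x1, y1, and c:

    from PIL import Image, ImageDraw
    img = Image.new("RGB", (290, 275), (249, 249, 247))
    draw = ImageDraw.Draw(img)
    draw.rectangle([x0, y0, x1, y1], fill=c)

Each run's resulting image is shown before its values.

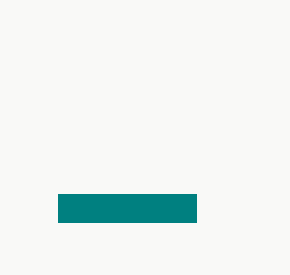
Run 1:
x0 = 58, y0 = 194, x1 = 196, y1 = 222, c = 'teal'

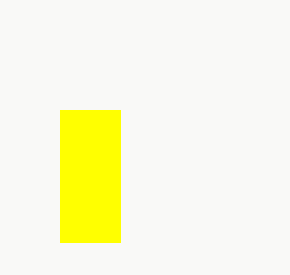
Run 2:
x0 = 60
y0 = 110
x1 = 120
y1 = 242
c = 'yellow'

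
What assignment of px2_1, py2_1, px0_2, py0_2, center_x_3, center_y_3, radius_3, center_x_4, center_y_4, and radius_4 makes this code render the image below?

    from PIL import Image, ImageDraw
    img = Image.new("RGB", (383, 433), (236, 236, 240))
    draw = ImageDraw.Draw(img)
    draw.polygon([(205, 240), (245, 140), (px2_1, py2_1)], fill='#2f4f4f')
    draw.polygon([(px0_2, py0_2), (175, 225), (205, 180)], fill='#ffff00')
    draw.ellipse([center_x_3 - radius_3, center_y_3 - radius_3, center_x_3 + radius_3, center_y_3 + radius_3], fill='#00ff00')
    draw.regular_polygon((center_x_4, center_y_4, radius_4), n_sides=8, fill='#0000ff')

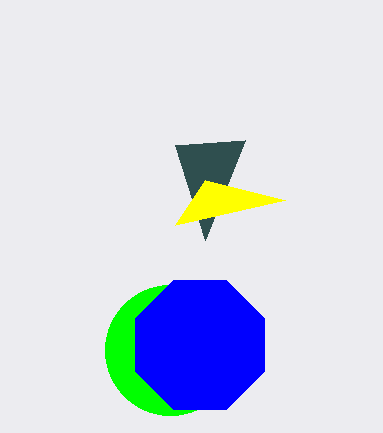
px2_1 = 175; py2_1 = 145; px0_2 = 285; py0_2 = 200; center_x_3 = 170; center_y_3 = 350; radius_3 = 65; center_x_4 = 200; center_y_4 = 345; radius_4 = 70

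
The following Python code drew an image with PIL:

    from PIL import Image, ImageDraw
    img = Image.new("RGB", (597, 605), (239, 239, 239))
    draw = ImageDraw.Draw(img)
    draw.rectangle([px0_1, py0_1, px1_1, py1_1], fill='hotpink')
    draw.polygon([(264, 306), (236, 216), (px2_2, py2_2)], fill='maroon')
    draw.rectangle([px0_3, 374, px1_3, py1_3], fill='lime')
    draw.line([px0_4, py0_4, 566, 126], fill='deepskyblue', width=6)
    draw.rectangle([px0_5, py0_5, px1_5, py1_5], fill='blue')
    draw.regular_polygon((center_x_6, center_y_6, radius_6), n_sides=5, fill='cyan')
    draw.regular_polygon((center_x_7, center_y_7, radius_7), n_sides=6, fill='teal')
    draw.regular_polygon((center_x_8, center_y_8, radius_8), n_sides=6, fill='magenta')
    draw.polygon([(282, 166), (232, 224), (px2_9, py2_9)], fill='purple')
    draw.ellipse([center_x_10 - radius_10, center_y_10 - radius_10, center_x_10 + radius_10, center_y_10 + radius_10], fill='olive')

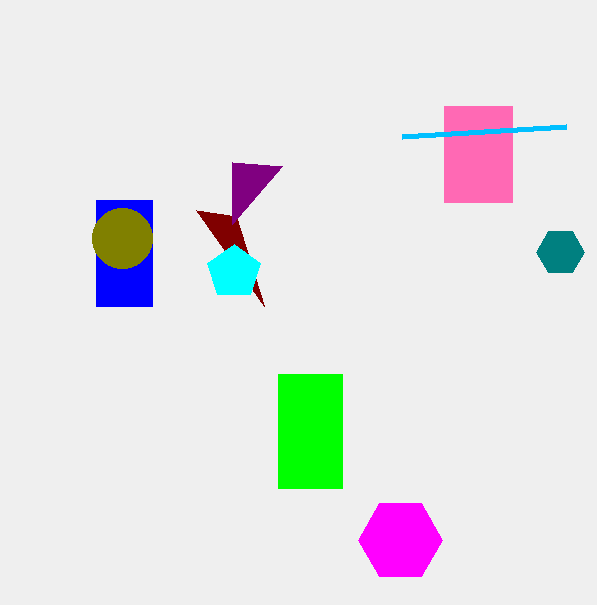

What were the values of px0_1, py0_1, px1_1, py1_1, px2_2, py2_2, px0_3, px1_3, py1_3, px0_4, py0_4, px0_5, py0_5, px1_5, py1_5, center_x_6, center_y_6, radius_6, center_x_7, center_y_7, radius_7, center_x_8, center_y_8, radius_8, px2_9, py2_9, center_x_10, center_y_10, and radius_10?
px0_1 = 444
py0_1 = 106
px1_1 = 512
py1_1 = 202
px2_2 = 196
py2_2 = 210
px0_3 = 278
px1_3 = 342
py1_3 = 488
px0_4 = 402
py0_4 = 136
px0_5 = 96
py0_5 = 200
px1_5 = 152
py1_5 = 306
center_x_6 = 234
center_y_6 = 272
radius_6 = 28
center_x_7 = 560
center_y_7 = 252
radius_7 = 24
center_x_8 = 400
center_y_8 = 540
radius_8 = 42
px2_9 = 232
py2_9 = 162
center_x_10 = 122
center_y_10 = 238
radius_10 = 30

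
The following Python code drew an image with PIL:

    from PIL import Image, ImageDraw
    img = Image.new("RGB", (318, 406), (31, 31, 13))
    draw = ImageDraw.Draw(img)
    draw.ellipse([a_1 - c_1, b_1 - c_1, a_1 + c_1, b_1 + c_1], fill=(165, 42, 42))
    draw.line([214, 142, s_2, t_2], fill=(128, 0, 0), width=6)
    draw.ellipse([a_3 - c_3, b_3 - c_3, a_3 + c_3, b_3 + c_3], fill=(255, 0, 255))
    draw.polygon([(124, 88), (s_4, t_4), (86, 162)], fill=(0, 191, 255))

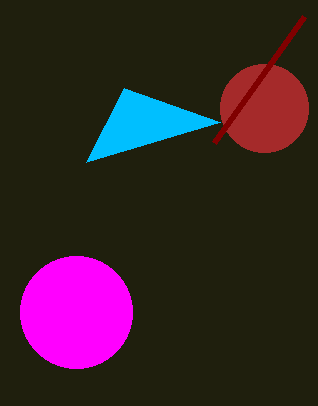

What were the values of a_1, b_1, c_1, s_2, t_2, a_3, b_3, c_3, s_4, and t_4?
a_1 = 264
b_1 = 108
c_1 = 44
s_2 = 304
t_2 = 16
a_3 = 76
b_3 = 312
c_3 = 56
s_4 = 220
t_4 = 122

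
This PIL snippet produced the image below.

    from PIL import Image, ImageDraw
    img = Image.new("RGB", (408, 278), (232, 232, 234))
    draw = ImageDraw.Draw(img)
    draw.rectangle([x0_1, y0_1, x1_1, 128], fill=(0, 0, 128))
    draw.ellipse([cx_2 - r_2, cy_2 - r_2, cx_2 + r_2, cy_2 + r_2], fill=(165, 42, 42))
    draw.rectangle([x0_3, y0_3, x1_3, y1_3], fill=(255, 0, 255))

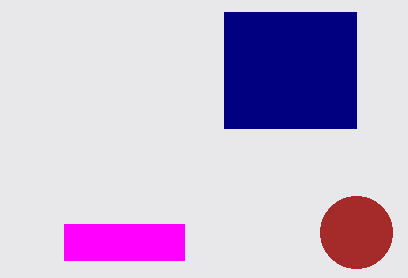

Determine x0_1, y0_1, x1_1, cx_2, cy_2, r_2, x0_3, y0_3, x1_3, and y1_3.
x0_1 = 224, y0_1 = 12, x1_1 = 356, cx_2 = 356, cy_2 = 232, r_2 = 36, x0_3 = 64, y0_3 = 224, x1_3 = 184, y1_3 = 260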